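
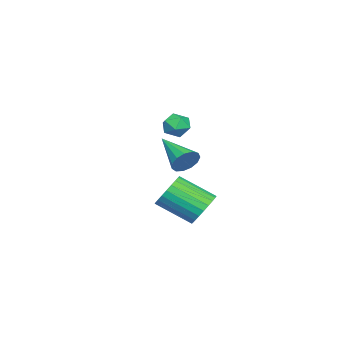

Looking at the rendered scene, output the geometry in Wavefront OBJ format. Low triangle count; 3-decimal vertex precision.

v 0.634 0.476 0.62
v 1.031 0.546 1.241
v -0.474 -1.036 1.5
v 0.707 0.805 1.279
v 0.36 0.96 1.108
v 0.1 0.961 0.782
v 0.009 0.808 0.404
v 0.117 0.549 0.096
v 0.389 0.267 -0.046
v 0.739 0.051 0.023
v 1.056 -0.03 0.283
v 1.238 0.049 0.649
v 1.229 0.264 1.006
v 0.843 1.397 -2.123
v 1.535 1.094 -2.699
v 1.69 -0.579 -1.633
v 0.997 -0.277 -1.057
v 1.73 1.276 -2.441
v 1.885 -0.397 -1.375
v 1.789 1.477 -2.135
v 1.944 -0.197 -1.069
v 1.704 1.665 -1.827
v 1.859 -0.008 -0.761
v 1.489 1.812 -1.564
v 1.644 0.139 -0.498
v 1.174 1.897 -1.387
v 1.329 0.223 -0.321
v 0.81 1.905 -1.321
v 0.965 0.231 -0.255
v 0.45 1.835 -1.377
v 0.605 0.162 -0.311
v 0.15 1.699 -1.547
v 0.305 0.026 -0.481
v -0.045 1.517 -1.805
v 0.11 -0.156 -0.739
v -0.104 1.317 -2.111
v 0.051 -0.357 -1.045
v -0.019 1.128 -2.419
v 0.136 -0.545 -1.353
v 0.196 0.981 -2.682
v 0.351 -0.692 -1.616
v 0.511 0.897 -2.859
v 0.666 -0.777 -1.793
v 0.875 0.889 -2.925
v 1.03 -0.785 -1.859
v 1.235 0.958 -2.869
v 1.39 -0.715 -1.803
v 3.085 1.402 3.39
v 3.642 1.686 3.714
v 3.378 0.374 3.786
v 3.935 0.658 4.11
v 3.284 0.802 4.338
v 3.103 1.437 4.093
v 3.917 0.623 3.407
v 3.736 1.258 3.162
v 4.156 1.204 3.724
v 3.765 1.315 4.3
v 3.255 0.745 3.2
v 2.864 0.856 3.776
f 2 1 4
f 2 4 3
f 4 1 5
f 4 5 3
f 5 1 6
f 5 6 3
f 6 1 7
f 6 7 3
f 7 1 8
f 7 8 3
f 8 1 9
f 8 9 3
f 9 1 10
f 9 10 3
f 10 1 11
f 10 11 3
f 11 1 12
f 11 12 3
f 12 1 13
f 12 13 3
f 13 1 2
f 13 2 3
f 15 14 18
f 15 18 16
f 16 18 19
f 16 19 17
f 18 14 20
f 18 20 19
f 19 20 21
f 19 21 17
f 20 14 22
f 20 22 21
f 21 22 23
f 21 23 17
f 22 14 24
f 22 24 23
f 23 24 25
f 23 25 17
f 24 14 26
f 24 26 25
f 25 26 27
f 25 27 17
f 26 14 28
f 26 28 27
f 27 28 29
f 27 29 17
f 28 14 30
f 28 30 29
f 29 30 31
f 29 31 17
f 30 14 32
f 30 32 31
f 31 32 33
f 31 33 17
f 32 14 34
f 32 34 33
f 33 34 35
f 33 35 17
f 34 14 36
f 34 36 35
f 35 36 37
f 35 37 17
f 36 14 38
f 36 38 37
f 37 38 39
f 37 39 17
f 38 14 40
f 38 40 39
f 39 40 41
f 39 41 17
f 40 14 42
f 40 42 41
f 41 42 43
f 41 43 17
f 42 14 44
f 42 44 43
f 43 44 45
f 43 45 17
f 44 14 46
f 44 46 45
f 45 46 47
f 45 47 17
f 46 14 15
f 46 15 47
f 47 15 16
f 47 16 17
f 48 59 53
f 48 53 49
f 48 49 55
f 48 55 58
f 48 58 59
f 49 53 57
f 53 59 52
f 59 58 50
f 58 55 54
f 55 49 56
f 51 57 52
f 51 52 50
f 51 50 54
f 51 54 56
f 51 56 57
f 52 57 53
f 50 52 59
f 54 50 58
f 56 54 55
f 57 56 49



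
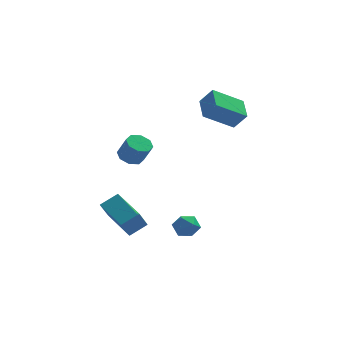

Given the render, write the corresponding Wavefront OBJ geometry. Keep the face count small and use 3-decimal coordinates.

v 1.439 -3.45 -3.545
v 2.039 -3.389 -3.297
v 1.381 -4.431 -3.163
v 1.981 -4.37 -2.915
v 1.488 -4.027 -2.663
v 1.524 -3.42 -2.899
v 1.896 -4.4 -3.561
v 1.932 -3.793 -3.797
v 2.322 -3.976 -3.308
v 2.069 -3.745 -2.752
v 1.351 -4.075 -3.708
v 1.098 -3.844 -3.152
v 2.926 1.328 0.81
v 2.896 2.547 1.201
v 4.359 1.656 -0.102
v 4.329 2.874 0.289
v 3.491 1.086 1.611
v 3.461 2.304 2.002
v 4.924 1.413 0.699
v 4.894 2.632 1.09
v -0.575 -3.102 0.674
v -0.013 -3.125 0.438
v 0.357 -3.46 1.35
v -0.205 -3.438 1.586
v -0.11 -2.71 0.629
v 0.26 -3.046 1.542
v -0.479 -2.525 0.847
v -0.109 -2.861 1.759
v -0.904 -2.678 0.963
v -0.535 -3.014 1.876
v -1.137 -3.08 0.91
v -0.767 -3.415 1.822
v -1.04 -3.494 0.718
v -0.67 -3.83 1.631
v -0.671 -3.679 0.501
v -0.301 -4.015 1.413
v -0.245 -3.526 0.384
v 0.124 -3.862 1.297
v -0.193 -2.733 -3.053
v -1.027 -1.288 -2.558
v -0.995 -3.032 -3.531
v -1.829 -1.587 -3.036
v 0.189 -2.173 -4.044
v -0.645 -0.728 -3.549
v -0.613 -2.472 -4.522
v -1.447 -1.027 -4.027
f 1 12 6
f 1 6 2
f 1 2 8
f 1 8 11
f 1 11 12
f 2 6 10
f 6 12 5
f 12 11 3
f 11 8 7
f 8 2 9
f 4 10 5
f 4 5 3
f 4 3 7
f 4 7 9
f 4 9 10
f 5 10 6
f 3 5 12
f 7 3 11
f 9 7 8
f 10 9 2
f 14 16 13
f 17 14 13
f 13 16 15
f 15 17 13
f 14 20 16
f 18 14 17
f 18 20 14
f 16 20 15
f 19 17 15
f 15 20 19
f 19 18 17
f 20 18 19
f 22 21 25
f 22 25 23
f 23 25 26
f 23 26 24
f 25 21 27
f 25 27 26
f 26 27 28
f 26 28 24
f 27 21 29
f 27 29 28
f 28 29 30
f 28 30 24
f 29 21 31
f 29 31 30
f 30 31 32
f 30 32 24
f 31 21 33
f 31 33 32
f 32 33 34
f 32 34 24
f 33 21 35
f 33 35 34
f 34 35 36
f 34 36 24
f 35 21 37
f 35 37 36
f 36 37 38
f 36 38 24
f 37 21 22
f 37 22 38
f 38 22 23
f 38 23 24
f 40 42 39
f 43 40 39
f 39 42 41
f 41 43 39
f 40 46 42
f 44 40 43
f 44 46 40
f 42 46 41
f 45 43 41
f 41 46 45
f 45 44 43
f 46 44 45



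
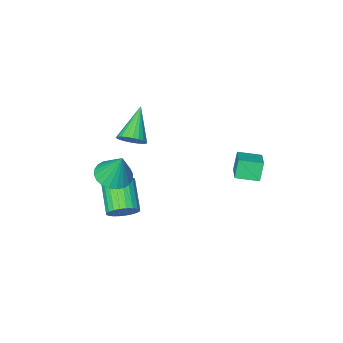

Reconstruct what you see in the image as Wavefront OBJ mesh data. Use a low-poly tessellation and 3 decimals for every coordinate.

v 3.616 -3.344 -0.316
v 4.535 -2.967 -0.436
v 3.544 -2.616 1.416
v 4.315 -2.674 -0.568
v 3.988 -2.482 -0.662
v 3.605 -2.422 -0.704
v 3.223 -2.502 -0.686
v 2.901 -2.71 -0.612
v 2.689 -3.015 -0.493
v 2.617 -3.37 -0.347
v 2.698 -3.72 -0.196
v 2.918 -4.014 -0.064
v 3.245 -4.205 0.03
v 3.628 -4.266 0.072
v 4.009 -4.186 0.054
v 4.331 -3.977 -0.02
v 4.544 -3.673 -0.139
v 4.615 -3.318 -0.285
v 3.159 -3.248 -3.439
v 3.8 -3.11 -2.868
v 3.143 -4.594 -1.77
v 2.501 -4.732 -2.341
v 3.556 -2.909 -2.743
v 2.899 -4.394 -1.645
v 3.252 -2.76 -2.724
v 2.594 -4.245 -1.626
v 2.933 -2.686 -2.814
v 2.276 -4.17 -1.716
v 2.649 -2.697 -2.999
v 1.991 -4.181 -1.901
v 2.442 -2.792 -3.251
v 1.785 -4.276 -2.153
v 2.345 -2.956 -3.532
v 1.687 -4.44 -2.434
v 2.371 -3.164 -3.798
v 1.713 -4.649 -2.7
v 2.517 -3.386 -4.01
v 1.86 -4.87 -2.912
v 2.761 -3.586 -4.135
v 2.104 -5.071 -3.037
v 3.066 -3.735 -4.154
v 2.408 -5.22 -3.056
v 3.384 -3.81 -4.064
v 2.727 -5.294 -2.966
v 3.669 -3.799 -3.879
v 3.011 -5.283 -2.781
v 3.875 -3.704 -3.627
v 3.218 -5.188 -2.529
v 3.973 -3.54 -3.346
v 3.315 -5.024 -2.248
v 3.947 -3.331 -3.08
v 3.289 -4.816 -1.982
v 3.182 -2.318 2.813
v 3.613 -2.071 3.402
v 1.958 -3.362 4.147
v 3.407 -1.853 3.384
v 3.168 -1.705 3.279
v 2.93 -1.651 3.104
v 2.731 -1.698 2.884
v 2.6 -1.84 2.653
v 2.558 -2.054 2.447
v 2.611 -2.309 2.296
v 2.751 -2.565 2.225
v 2.957 -2.783 2.242
v 3.197 -2.931 2.347
v 3.434 -2.985 2.522
v 3.634 -2.938 2.742
v 3.764 -2.796 2.973
v 3.806 -2.582 3.179
v 3.753 -2.327 3.33
v -2.509 0.361 -0.46
v -2.878 0.156 0.599
v -1.776 1.494 0.016
v -2.146 1.288 1.075
v -1.514 -0.368 -0.255
v -1.884 -0.574 0.804
v -0.782 0.764 0.221
v -1.151 0.559 1.28
f 2 1 4
f 2 4 3
f 4 1 5
f 4 5 3
f 5 1 6
f 5 6 3
f 6 1 7
f 6 7 3
f 7 1 8
f 7 8 3
f 8 1 9
f 8 9 3
f 9 1 10
f 9 10 3
f 10 1 11
f 10 11 3
f 11 1 12
f 11 12 3
f 12 1 13
f 12 13 3
f 13 1 14
f 13 14 3
f 14 1 15
f 14 15 3
f 15 1 16
f 15 16 3
f 16 1 17
f 16 17 3
f 17 1 18
f 17 18 3
f 18 1 2
f 18 2 3
f 20 19 23
f 20 23 21
f 21 23 24
f 21 24 22
f 23 19 25
f 23 25 24
f 24 25 26
f 24 26 22
f 25 19 27
f 25 27 26
f 26 27 28
f 26 28 22
f 27 19 29
f 27 29 28
f 28 29 30
f 28 30 22
f 29 19 31
f 29 31 30
f 30 31 32
f 30 32 22
f 31 19 33
f 31 33 32
f 32 33 34
f 32 34 22
f 33 19 35
f 33 35 34
f 34 35 36
f 34 36 22
f 35 19 37
f 35 37 36
f 36 37 38
f 36 38 22
f 37 19 39
f 37 39 38
f 38 39 40
f 38 40 22
f 39 19 41
f 39 41 40
f 40 41 42
f 40 42 22
f 41 19 43
f 41 43 42
f 42 43 44
f 42 44 22
f 43 19 45
f 43 45 44
f 44 45 46
f 44 46 22
f 45 19 47
f 45 47 46
f 46 47 48
f 46 48 22
f 47 19 49
f 47 49 48
f 48 49 50
f 48 50 22
f 49 19 51
f 49 51 50
f 50 51 52
f 50 52 22
f 51 19 20
f 51 20 52
f 52 20 21
f 52 21 22
f 54 53 56
f 54 56 55
f 56 53 57
f 56 57 55
f 57 53 58
f 57 58 55
f 58 53 59
f 58 59 55
f 59 53 60
f 59 60 55
f 60 53 61
f 60 61 55
f 61 53 62
f 61 62 55
f 62 53 63
f 62 63 55
f 63 53 64
f 63 64 55
f 64 53 65
f 64 65 55
f 65 53 66
f 65 66 55
f 66 53 67
f 66 67 55
f 67 53 68
f 67 68 55
f 68 53 69
f 68 69 55
f 69 53 70
f 69 70 55
f 70 53 54
f 70 54 55
f 72 74 71
f 75 72 71
f 71 74 73
f 73 75 71
f 72 78 74
f 76 72 75
f 76 78 72
f 74 78 73
f 77 75 73
f 73 78 77
f 77 76 75
f 78 76 77



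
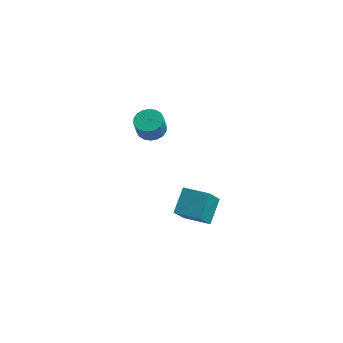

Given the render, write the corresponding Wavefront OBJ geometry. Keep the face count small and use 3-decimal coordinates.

v -3.616 1.192 3.242
v -2.809 1.577 3.411
v -2.858 1.154 4.607
v -3.664 0.768 4.438
v -3.071 1.872 3.504
v -3.12 1.448 4.701
v -3.441 2.031 3.546
v -3.49 1.608 4.742
v -3.845 2.025 3.527
v -3.894 1.602 4.723
v -4.204 1.853 3.452
v -4.253 1.43 4.648
v -4.447 1.55 3.335
v -4.495 1.127 4.531
v -4.525 1.177 3.2
v -4.573 0.754 4.396
v -4.422 0.806 3.073
v -4.471 0.383 4.269
v -4.16 0.512 2.979
v -4.209 0.088 4.176
v -3.79 0.352 2.938
v -3.839 -0.071 4.134
v -3.386 0.358 2.957
v -3.435 -0.065 4.153
v -3.027 0.53 3.032
v -3.076 0.107 4.228
v -2.785 0.833 3.149
v -2.833 0.41 4.345
v -2.707 1.206 3.284
v -2.755 0.783 4.48
v -1.738 1.627 -5.272
v -2.058 0.564 -3.83
v -1.621 3.133 -4.136
v -1.941 2.07 -2.694
v 0.021 1.35 -5.086
v -0.299 0.287 -3.644
v 0.138 2.856 -3.95
v -0.182 1.793 -2.508
f 2 1 5
f 2 5 3
f 3 5 6
f 3 6 4
f 5 1 7
f 5 7 6
f 6 7 8
f 6 8 4
f 7 1 9
f 7 9 8
f 8 9 10
f 8 10 4
f 9 1 11
f 9 11 10
f 10 11 12
f 10 12 4
f 11 1 13
f 11 13 12
f 12 13 14
f 12 14 4
f 13 1 15
f 13 15 14
f 14 15 16
f 14 16 4
f 15 1 17
f 15 17 16
f 16 17 18
f 16 18 4
f 17 1 19
f 17 19 18
f 18 19 20
f 18 20 4
f 19 1 21
f 19 21 20
f 20 21 22
f 20 22 4
f 21 1 23
f 21 23 22
f 22 23 24
f 22 24 4
f 23 1 25
f 23 25 24
f 24 25 26
f 24 26 4
f 25 1 27
f 25 27 26
f 26 27 28
f 26 28 4
f 27 1 29
f 27 29 28
f 28 29 30
f 28 30 4
f 29 1 2
f 29 2 30
f 30 2 3
f 30 3 4
f 32 34 31
f 35 32 31
f 31 34 33
f 33 35 31
f 32 38 34
f 36 32 35
f 36 38 32
f 34 38 33
f 37 35 33
f 33 38 37
f 37 36 35
f 38 36 37



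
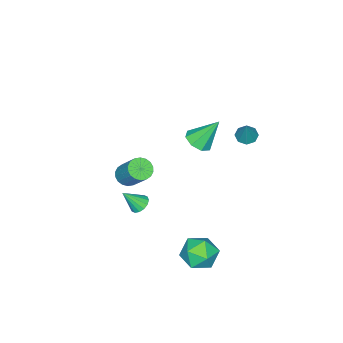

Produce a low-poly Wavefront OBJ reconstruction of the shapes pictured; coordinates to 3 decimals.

v 0.104 -3.954 -3.004
v 0.756 -4.307 -2.893
v 1.169 -3.059 -1.346
v 0.516 -2.706 -1.456
v 0.838 -4.066 -3.109
v 1.25 -2.818 -1.562
v 0.774 -3.803 -3.304
v 1.187 -2.555 -1.757
v 0.577 -3.57 -3.44
v 0.99 -2.322 -1.893
v 0.287 -3.412 -3.489
v 0.7 -2.165 -1.942
v -0.04 -3.363 -3.442
v 0.373 -2.115 -1.895
v -0.338 -3.43 -3.308
v 0.075 -2.182 -1.761
v -0.549 -3.601 -3.114
v -0.136 -2.353 -1.567
v -0.63 -3.842 -2.898
v -0.218 -2.594 -1.351
v -0.567 -4.105 -2.703
v -0.154 -2.857 -1.156
v -0.37 -4.338 -2.567
v 0.043 -3.09 -1.02
v -0.08 -4.495 -2.518
v 0.333 -3.248 -0.971
v 0.247 -4.545 -2.565
v 0.66 -3.297 -1.018
v 0.545 -4.478 -2.699
v 0.958 -3.23 -1.152
v -1.273 2.987 3.302
v -0.7 2.849 3.08
v -0.647 3.373 4.678
v -0.82 3.31 3.006
v -1.206 3.582 3.105
v -1.631 3.506 3.32
v -1.846 3.126 3.524
v -1.726 2.665 3.598
v -1.34 2.393 3.499
v -0.915 2.469 3.285
v 3.709 4.134 -2.817
v 4.207 3.472 -3.593
v 2.213 3.068 -2.867
v 2.711 2.406 -3.643
v 3.098 2.418 -2.575
v 4.022 3.077 -2.545
v 2.398 3.463 -3.915
v 3.322 4.122 -3.885
v 3.396 3.057 -4.272
v 3.829 2.412 -3.444
v 2.591 4.128 -3.016
v 3.024 3.483 -2.188
v 1.412 -2.095 -3.566
v 1.92 -1.714 -3.65
v 2.088 -2.745 -2.434
v 1.724 -1.55 -3.439
v 1.445 -1.532 -3.262
v 1.157 -1.665 -3.167
v 0.937 -1.913 -3.178
v 0.845 -2.209 -3.293
v 0.905 -2.475 -3.482
v 1.101 -2.639 -3.693
v 1.38 -2.657 -3.87
v 1.668 -2.524 -3.966
v 1.888 -2.277 -3.954
v 1.98 -1.98 -3.839
v -2.116 -0.739 0.197
v -1.516 -0.105 0.088
v -2.764 0.159 1.863
v -2.1 0.038 -0.216
v -2.693 -0.275 -0.278
v -2.949 -0.859 -0.062
v -2.717 -1.373 0.306
v -2.133 -1.516 0.61
v -1.539 -1.204 0.672
v -1.284 -0.619 0.456
f 2 1 5
f 2 5 3
f 3 5 6
f 3 6 4
f 5 1 7
f 5 7 6
f 6 7 8
f 6 8 4
f 7 1 9
f 7 9 8
f 8 9 10
f 8 10 4
f 9 1 11
f 9 11 10
f 10 11 12
f 10 12 4
f 11 1 13
f 11 13 12
f 12 13 14
f 12 14 4
f 13 1 15
f 13 15 14
f 14 15 16
f 14 16 4
f 15 1 17
f 15 17 16
f 16 17 18
f 16 18 4
f 17 1 19
f 17 19 18
f 18 19 20
f 18 20 4
f 19 1 21
f 19 21 20
f 20 21 22
f 20 22 4
f 21 1 23
f 21 23 22
f 22 23 24
f 22 24 4
f 23 1 25
f 23 25 24
f 24 25 26
f 24 26 4
f 25 1 27
f 25 27 26
f 26 27 28
f 26 28 4
f 27 1 29
f 27 29 28
f 28 29 30
f 28 30 4
f 29 1 2
f 29 2 30
f 30 2 3
f 30 3 4
f 32 31 34
f 32 34 33
f 34 31 35
f 34 35 33
f 35 31 36
f 35 36 33
f 36 31 37
f 36 37 33
f 37 31 38
f 37 38 33
f 38 31 39
f 38 39 33
f 39 31 40
f 39 40 33
f 40 31 32
f 40 32 33
f 41 52 46
f 41 46 42
f 41 42 48
f 41 48 51
f 41 51 52
f 42 46 50
f 46 52 45
f 52 51 43
f 51 48 47
f 48 42 49
f 44 50 45
f 44 45 43
f 44 43 47
f 44 47 49
f 44 49 50
f 45 50 46
f 43 45 52
f 47 43 51
f 49 47 48
f 50 49 42
f 54 53 56
f 54 56 55
f 56 53 57
f 56 57 55
f 57 53 58
f 57 58 55
f 58 53 59
f 58 59 55
f 59 53 60
f 59 60 55
f 60 53 61
f 60 61 55
f 61 53 62
f 61 62 55
f 62 53 63
f 62 63 55
f 63 53 64
f 63 64 55
f 64 53 65
f 64 65 55
f 65 53 66
f 65 66 55
f 66 53 54
f 66 54 55
f 68 67 70
f 68 70 69
f 70 67 71
f 70 71 69
f 71 67 72
f 71 72 69
f 72 67 73
f 72 73 69
f 73 67 74
f 73 74 69
f 74 67 75
f 74 75 69
f 75 67 76
f 75 76 69
f 76 67 68
f 76 68 69



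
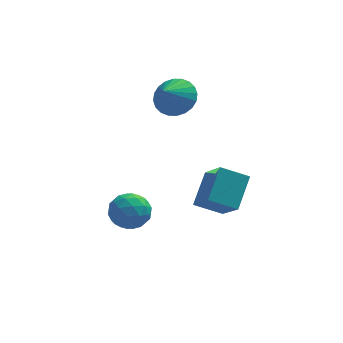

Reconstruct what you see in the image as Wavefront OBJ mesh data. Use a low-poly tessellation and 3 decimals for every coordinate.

v 1.653 -2.53 -1.761
v 2.196 -3.918 -0.398
v 2.258 -1.198 -0.645
v 2.801 -2.586 0.718
v 2.939 -2.614 -2.358
v 3.482 -4.002 -0.995
v 3.544 -1.282 -1.242
v 4.087 -2.67 0.121
v -0.936 0.351 -4.046
v -0.361 -0.478 -4.341
v -1.759 -0.622 -2.919
v -1.184 -1.451 -3.214
v -0.734 -0.657 -2.691
v -0.225 -0.056 -3.388
v -1.895 -1.044 -3.872
v -1.386 -0.443 -4.569
v -0.953 -1.34 -4.233
v -0.235 -1.101 -3.503
v -1.885 0.001 -3.757
v -1.167 0.24 -3.027
v -0.576 0.021 -4.293
v -1.544 -1.121 -2.967
v -1.279 -0.655 -2.66
v -0.941 -1.142 -2.833
v -0.496 0.27 -3.732
v -0.158 -0.218 -3.905
v -0.377 -0.323 -2.936
v -1.962 -0.882 -3.355
v -1.624 -1.37 -3.528
v -1.179 0.042 -4.427
v -0.841 -0.445 -4.6
v -1.743 -0.777 -4.324
v -0.586 -0.972 -4.403
v -1.07 -1.544 -3.74
v -1.488 -1.305 -4.127
v -1.189 -0.951 -4.537
v -0.164 -0.832 -3.973
v -0.648 -1.403 -3.311
v -0.384 -0.937 -3.003
v -0.084 -0.584 -3.413
v -0.513 -1.339 -3.91
v -1.472 0.303 -3.949
v -1.956 -0.268 -3.287
v -2.036 -0.516 -3.847
v -1.736 -0.163 -4.257
v -1.05 0.444 -3.52
v -1.534 -0.128 -2.857
v -0.931 -0.149 -2.723
v -0.632 0.205 -3.133
v -1.607 0.239 -3.35
v 1.134 2.529 1.835
v 1.805 2.94 2.575
v 0.546 1.671 2.845
v 1.476 3.203 2.607
v 1.096 3.362 2.521
v 0.721 3.395 2.331
v 0.41 3.296 2.065
v 0.208 3.081 1.765
v 0.148 2.781 1.475
v 0.237 2.443 1.239
v 0.464 2.118 1.095
v 0.792 1.856 1.063
v 1.172 1.696 1.149
v 1.547 1.663 1.339
v 1.859 1.762 1.605
v 2.06 1.978 1.906
v 2.121 2.277 2.196
v 2.031 2.615 2.431
f 2 4 1
f 5 2 1
f 1 4 3
f 3 5 1
f 2 8 4
f 6 2 5
f 6 8 2
f 4 8 3
f 7 5 3
f 3 8 7
f 7 6 5
f 8 6 7
f 9 46 25
f 46 20 49
f 25 49 14
f 46 49 25
f 9 25 21
f 25 14 26
f 21 26 10
f 25 26 21
f 9 21 30
f 21 10 31
f 30 31 16
f 21 31 30
f 9 30 42
f 30 16 45
f 42 45 19
f 30 45 42
f 9 42 46
f 42 19 50
f 46 50 20
f 42 50 46
f 10 26 37
f 26 14 40
f 37 40 18
f 26 40 37
f 14 49 27
f 49 20 48
f 27 48 13
f 49 48 27
f 20 50 47
f 50 19 43
f 47 43 11
f 50 43 47
f 19 45 44
f 45 16 32
f 44 32 15
f 45 32 44
f 16 31 36
f 31 10 33
f 36 33 17
f 31 33 36
f 12 38 24
f 38 18 39
f 24 39 13
f 38 39 24
f 12 24 22
f 24 13 23
f 22 23 11
f 24 23 22
f 12 22 29
f 22 11 28
f 29 28 15
f 22 28 29
f 12 29 34
f 29 15 35
f 34 35 17
f 29 35 34
f 12 34 38
f 34 17 41
f 38 41 18
f 34 41 38
f 13 39 27
f 39 18 40
f 27 40 14
f 39 40 27
f 11 23 47
f 23 13 48
f 47 48 20
f 23 48 47
f 15 28 44
f 28 11 43
f 44 43 19
f 28 43 44
f 17 35 36
f 35 15 32
f 36 32 16
f 35 32 36
f 18 41 37
f 41 17 33
f 37 33 10
f 41 33 37
f 52 51 54
f 52 54 53
f 54 51 55
f 54 55 53
f 55 51 56
f 55 56 53
f 56 51 57
f 56 57 53
f 57 51 58
f 57 58 53
f 58 51 59
f 58 59 53
f 59 51 60
f 59 60 53
f 60 51 61
f 60 61 53
f 61 51 62
f 61 62 53
f 62 51 63
f 62 63 53
f 63 51 64
f 63 64 53
f 64 51 65
f 64 65 53
f 65 51 66
f 65 66 53
f 66 51 67
f 66 67 53
f 67 51 68
f 67 68 53
f 68 51 52
f 68 52 53



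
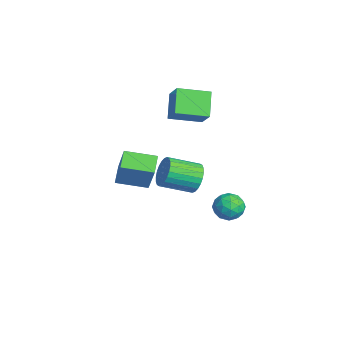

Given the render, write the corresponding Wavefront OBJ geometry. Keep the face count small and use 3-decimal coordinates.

v 2.932 0.751 -0.033
v 3.446 0.625 -0.66
v 1.954 0.175 -0.72
v 2.468 0.049 -1.347
v 2.565 -0.367 -0.647
v 3.17 -0.011 -0.222
v 2.23 0.811 -1.158
v 2.835 1.167 -0.733
v 3.012 0.662 -1.355
v 3.219 -0.066 -1.039
v 2.181 0.866 -0.341
v 2.388 0.138 -0.025
v 3.275 0.739 -0.287
v 2.125 0.061 -1.093
v 2.182 -0.183 -0.682
v 2.484 -0.257 -1.051
v 3.113 0.365 -0.029
v 3.415 0.291 -0.398
v 2.897 -0.292 -0.39
v 1.985 0.509 -0.982
v 2.287 0.435 -1.351
v 2.916 1.057 -0.329
v 3.218 0.983 -0.698
v 2.503 1.092 -0.99
v 3.322 0.687 -1.063
v 2.747 0.348 -1.467
v 2.607 0.796 -1.356
v 2.963 1.005 -1.106
v 3.444 0.259 -0.878
v 2.868 -0.08 -1.281
v 2.926 -0.325 -0.87
v 3.281 -0.115 -0.62
v 3.189 0.28 -1.286
v 2.532 0.88 -0.099
v 1.956 0.541 -0.502
v 2.119 0.915 -0.76
v 2.474 1.125 -0.51
v 2.653 0.452 0.087
v 2.078 0.113 -0.317
v 2.437 -0.205 -0.274
v 2.793 0.004 -0.024
v 2.211 0.52 -0.094
v -4.005 -0.77 3.15
v -3.037 -0.644 4.111
v -3.829 0.905 2.754
v -2.861 1.031 3.716
v -2.919 -1.131 2.104
v -1.951 -1.005 3.066
v -2.743 0.544 1.709
v -1.775 0.67 2.67
v -3.853 -3.404 -1.599
v -2.729 -3.351 0.257
v -3.389 -1.833 -1.924
v -2.266 -1.78 -0.068
v -2.954 -3.78 -2.132
v -1.831 -3.727 -0.276
v -2.491 -2.209 -2.457
v -1.367 -2.156 -0.601
v -3.478 0.461 -2.858
v -2.994 0.135 -3.556
v -3.138 -1.527 -2.881
v -3.622 -1.201 -2.182
v -2.737 0.208 -3.322
v -2.882 -1.454 -2.646
v -2.593 0.319 -3.018
v -2.737 -1.343 -2.342
v -2.584 0.452 -2.688
v -2.728 -1.21 -2.013
v -2.711 0.587 -2.385
v -2.855 -1.075 -1.709
v -2.954 0.702 -2.154
v -3.098 -0.96 -1.478
v -3.277 0.78 -2.03
v -3.422 -0.882 -1.354
v -3.631 0.81 -2.032
v -3.775 -0.852 -1.356
v -3.962 0.787 -2.159
v -4.106 -0.875 -1.484
v -4.218 0.714 -2.394
v -4.363 -0.948 -1.718
v -4.363 0.603 -2.698
v -4.507 -1.059 -2.022
v -4.372 0.47 -3.027
v -4.516 -1.192 -2.352
v -4.245 0.335 -3.331
v -4.389 -1.327 -2.655
v -4.002 0.22 -3.562
v -4.146 -1.442 -2.886
v -3.678 0.142 -3.686
v -3.823 -1.52 -3.01
v -3.325 0.112 -3.684
v -3.469 -1.55 -3.008
f 1 38 17
f 38 12 41
f 17 41 6
f 38 41 17
f 1 17 13
f 17 6 18
f 13 18 2
f 17 18 13
f 1 13 22
f 13 2 23
f 22 23 8
f 13 23 22
f 1 22 34
f 22 8 37
f 34 37 11
f 22 37 34
f 1 34 38
f 34 11 42
f 38 42 12
f 34 42 38
f 2 18 29
f 18 6 32
f 29 32 10
f 18 32 29
f 6 41 19
f 41 12 40
f 19 40 5
f 41 40 19
f 12 42 39
f 42 11 35
f 39 35 3
f 42 35 39
f 11 37 36
f 37 8 24
f 36 24 7
f 37 24 36
f 8 23 28
f 23 2 25
f 28 25 9
f 23 25 28
f 4 30 16
f 30 10 31
f 16 31 5
f 30 31 16
f 4 16 14
f 16 5 15
f 14 15 3
f 16 15 14
f 4 14 21
f 14 3 20
f 21 20 7
f 14 20 21
f 4 21 26
f 21 7 27
f 26 27 9
f 21 27 26
f 4 26 30
f 26 9 33
f 30 33 10
f 26 33 30
f 5 31 19
f 31 10 32
f 19 32 6
f 31 32 19
f 3 15 39
f 15 5 40
f 39 40 12
f 15 40 39
f 7 20 36
f 20 3 35
f 36 35 11
f 20 35 36
f 9 27 28
f 27 7 24
f 28 24 8
f 27 24 28
f 10 33 29
f 33 9 25
f 29 25 2
f 33 25 29
f 44 46 43
f 47 44 43
f 43 46 45
f 45 47 43
f 44 50 46
f 48 44 47
f 48 50 44
f 46 50 45
f 49 47 45
f 45 50 49
f 49 48 47
f 50 48 49
f 52 54 51
f 55 52 51
f 51 54 53
f 53 55 51
f 52 58 54
f 56 52 55
f 56 58 52
f 54 58 53
f 57 55 53
f 53 58 57
f 57 56 55
f 58 56 57
f 60 59 63
f 60 63 61
f 61 63 64
f 61 64 62
f 63 59 65
f 63 65 64
f 64 65 66
f 64 66 62
f 65 59 67
f 65 67 66
f 66 67 68
f 66 68 62
f 67 59 69
f 67 69 68
f 68 69 70
f 68 70 62
f 69 59 71
f 69 71 70
f 70 71 72
f 70 72 62
f 71 59 73
f 71 73 72
f 72 73 74
f 72 74 62
f 73 59 75
f 73 75 74
f 74 75 76
f 74 76 62
f 75 59 77
f 75 77 76
f 76 77 78
f 76 78 62
f 77 59 79
f 77 79 78
f 78 79 80
f 78 80 62
f 79 59 81
f 79 81 80
f 80 81 82
f 80 82 62
f 81 59 83
f 81 83 82
f 82 83 84
f 82 84 62
f 83 59 85
f 83 85 84
f 84 85 86
f 84 86 62
f 85 59 87
f 85 87 86
f 86 87 88
f 86 88 62
f 87 59 89
f 87 89 88
f 88 89 90
f 88 90 62
f 89 59 91
f 89 91 90
f 90 91 92
f 90 92 62
f 91 59 60
f 91 60 92
f 92 60 61
f 92 61 62



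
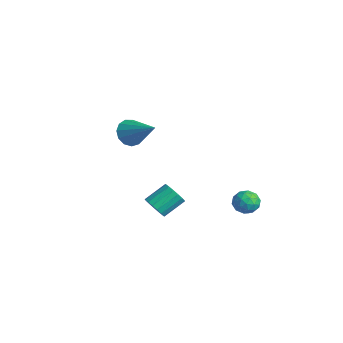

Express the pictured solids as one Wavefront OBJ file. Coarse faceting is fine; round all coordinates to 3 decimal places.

v -3.608 -0.706 1.754
v -3.23 -0.403 1.02
v -1.872 -0.134 2.886
v -3.482 -0.023 1.215
v -3.774 0.14 1.58
v -4.014 0.034 2.002
v -4.124 -0.307 2.344
v -4.071 -0.774 2.499
v -3.871 -1.221 2.418
v -3.587 -1.504 2.126
v -3.31 -1.534 1.716
v -3.128 -1.301 1.318
v -3.098 -0.879 1.059
v 2.491 -2.345 0.068
v 2.9 -2.649 0.563
v 2.858 -1.499 1.306
v 2.449 -1.195 0.812
v 3.123 -2.504 0.351
v 3.08 -1.354 1.094
v 3.201 -2.323 0.074
v 3.158 -1.173 0.818
v 3.116 -2.146 -0.203
v 3.074 -0.996 0.54
v 2.889 -2.015 -0.419
v 2.846 -0.865 0.324
v 2.57 -1.96 -0.523
v 2.527 -0.81 0.22
v 2.233 -1.993 -0.491
v 2.191 -0.843 0.252
v 1.955 -2.106 -0.332
v 1.913 -0.956 0.412
v 1.8 -2.274 -0.08
v 1.758 -1.124 0.663
v 1.804 -2.459 0.205
v 1.761 -1.309 0.948
v 1.965 -2.617 0.459
v 1.922 -1.467 1.203
v 2.246 -2.713 0.624
v 2.204 -1.563 1.367
v 2.584 -2.725 0.661
v 2.541 -1.575 1.404
v 3.024 2.441 -0.481
v 3.506 2.839 -0.054
v 3.714 1.441 -0.326
v 4.196 1.839 0.101
v 3.501 1.685 0.358
v 3.074 2.303 0.262
v 4.146 1.977 -0.642
v 3.719 2.595 -0.738
v 4.199 2.552 -0.154
v 3.8 2.372 0.464
v 3.42 1.908 -0.844
v 3.021 1.728 -0.226
v 3.204 2.728 -0.281
v 4.016 1.552 -0.099
v 3.607 1.462 0.052
v 3.89 1.696 0.303
v 2.951 2.413 -0.095
v 3.234 2.647 0.156
v 3.231 1.969 0.398
v 3.986 1.633 -0.536
v 4.269 1.867 -0.285
v 3.33 2.584 -0.683
v 3.613 2.818 -0.432
v 3.989 2.311 -0.778
v 3.895 2.793 -0.089
v 4.301 2.206 0.002
v 4.271 2.286 -0.434
v 4.02 2.65 -0.49
v 3.661 2.688 0.275
v 4.066 2.1 0.365
v 3.658 2.009 0.516
v 3.407 2.373 0.46
v 4.068 2.519 0.216
v 3.154 2.18 -0.745
v 3.559 1.592 -0.655
v 3.813 1.907 -0.84
v 3.562 2.271 -0.896
v 2.919 2.074 -0.382
v 3.325 1.487 -0.291
v 3.2 1.63 0.11
v 2.949 1.994 0.054
v 3.152 1.761 -0.596
f 2 1 4
f 2 4 3
f 4 1 5
f 4 5 3
f 5 1 6
f 5 6 3
f 6 1 7
f 6 7 3
f 7 1 8
f 7 8 3
f 8 1 9
f 8 9 3
f 9 1 10
f 9 10 3
f 10 1 11
f 10 11 3
f 11 1 12
f 11 12 3
f 12 1 13
f 12 13 3
f 13 1 2
f 13 2 3
f 15 14 18
f 15 18 16
f 16 18 19
f 16 19 17
f 18 14 20
f 18 20 19
f 19 20 21
f 19 21 17
f 20 14 22
f 20 22 21
f 21 22 23
f 21 23 17
f 22 14 24
f 22 24 23
f 23 24 25
f 23 25 17
f 24 14 26
f 24 26 25
f 25 26 27
f 25 27 17
f 26 14 28
f 26 28 27
f 27 28 29
f 27 29 17
f 28 14 30
f 28 30 29
f 29 30 31
f 29 31 17
f 30 14 32
f 30 32 31
f 31 32 33
f 31 33 17
f 32 14 34
f 32 34 33
f 33 34 35
f 33 35 17
f 34 14 36
f 34 36 35
f 35 36 37
f 35 37 17
f 36 14 38
f 36 38 37
f 37 38 39
f 37 39 17
f 38 14 40
f 38 40 39
f 39 40 41
f 39 41 17
f 40 14 15
f 40 15 41
f 41 15 16
f 41 16 17
f 42 79 58
f 79 53 82
f 58 82 47
f 79 82 58
f 42 58 54
f 58 47 59
f 54 59 43
f 58 59 54
f 42 54 63
f 54 43 64
f 63 64 49
f 54 64 63
f 42 63 75
f 63 49 78
f 75 78 52
f 63 78 75
f 42 75 79
f 75 52 83
f 79 83 53
f 75 83 79
f 43 59 70
f 59 47 73
f 70 73 51
f 59 73 70
f 47 82 60
f 82 53 81
f 60 81 46
f 82 81 60
f 53 83 80
f 83 52 76
f 80 76 44
f 83 76 80
f 52 78 77
f 78 49 65
f 77 65 48
f 78 65 77
f 49 64 69
f 64 43 66
f 69 66 50
f 64 66 69
f 45 71 57
f 71 51 72
f 57 72 46
f 71 72 57
f 45 57 55
f 57 46 56
f 55 56 44
f 57 56 55
f 45 55 62
f 55 44 61
f 62 61 48
f 55 61 62
f 45 62 67
f 62 48 68
f 67 68 50
f 62 68 67
f 45 67 71
f 67 50 74
f 71 74 51
f 67 74 71
f 46 72 60
f 72 51 73
f 60 73 47
f 72 73 60
f 44 56 80
f 56 46 81
f 80 81 53
f 56 81 80
f 48 61 77
f 61 44 76
f 77 76 52
f 61 76 77
f 50 68 69
f 68 48 65
f 69 65 49
f 68 65 69
f 51 74 70
f 74 50 66
f 70 66 43
f 74 66 70



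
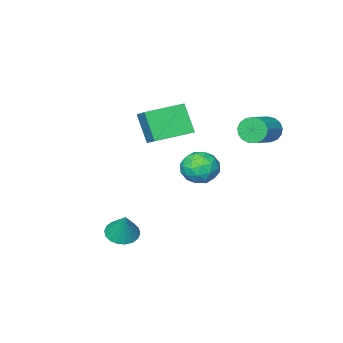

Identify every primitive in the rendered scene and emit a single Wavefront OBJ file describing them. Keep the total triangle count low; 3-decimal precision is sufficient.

v -4.631 2.425 3.293
v -4.234 2.158 2.665
v -2.732 2.808 3.338
v -3.129 3.075 3.967
v -4.34 2.507 2.564
v -2.837 3.157 3.237
v -4.512 2.837 2.63
v -3.009 3.487 3.303
v -4.712 3.072 2.848
v -3.209 3.722 3.521
v -4.893 3.16 3.168
v -3.39 3.81 3.841
v -5.014 3.079 3.517
v -3.512 3.729 4.19
v -5.048 2.848 3.814
v -3.545 3.498 4.488
v -4.986 2.521 3.993
v -3.483 3.17 4.666
v -4.843 2.171 4.011
v -3.34 2.821 4.684
v -4.651 1.88 3.865
v -3.149 2.53 4.538
v -4.455 1.713 3.587
v -2.953 2.363 4.261
v -4.299 1.71 3.243
v -2.797 2.36 3.916
v -4.22 1.87 2.91
v -2.717 2.52 3.583
v -3.644 -3.609 2.851
v -3.179 -2.319 3.656
v -3.555 -2.638 1.244
v -3.091 -1.348 2.049
v -1.609 -4.192 2.611
v -1.145 -2.902 3.416
v -1.521 -3.221 1.004
v -1.056 -1.931 1.809
v -0.736 3.654 2.169
v -0.117 3.794 2.954
v 0.017 2.246 1.826
v 0.636 2.386 2.611
v -0.34 2.187 2.769
v -0.806 3.057 2.981
v 0.706 2.983 1.799
v 0.24 3.853 2.011
v 0.775 3.38 2.725
v 0.128 2.888 3.324
v -0.228 3.152 1.456
v -0.875 2.66 2.055
v -0.493 3.848 2.592
v 0.393 2.192 2.188
v -0.181 2.075 2.281
v 0.183 2.158 2.742
v -0.898 3.414 2.607
v -0.534 3.497 3.068
v -0.665 2.552 2.96
v 0.434 2.543 1.712
v 0.798 2.626 2.173
v -0.283 3.882 2.038
v 0.081 3.965 2.499
v 0.565 3.488 1.82
v 0.395 3.686 2.918
v 0.838 2.859 2.717
v 0.879 3.209 2.24
v 0.605 3.721 2.364
v 0.015 3.397 3.27
v 0.458 2.57 3.069
v -0.116 2.453 3.162
v -0.39 2.964 3.286
v 0.539 3.154 3.136
v -0.558 3.47 1.711
v -0.115 2.643 1.51
v 0.29 3.076 1.494
v 0.016 3.587 1.618
v -0.938 3.181 2.063
v -0.495 2.354 1.862
v -0.705 2.319 2.416
v -0.979 2.831 2.54
v -0.639 2.886 1.644
v 2.194 -0.176 -2.74
v 2.828 0.306 -3.09
v 2.486 0.516 -1.26
v 2.516 0.531 -3.133
v 2.139 0.615 -3.099
v 1.774 0.543 -2.993
v 1.492 0.329 -2.837
v 1.349 0.014 -2.662
v 1.373 -0.338 -2.503
v 1.56 -0.658 -2.39
v 1.873 -0.882 -2.347
v 2.249 -0.966 -2.382
v 2.614 -0.894 -2.488
v 2.896 -0.68 -2.644
v 3.04 -0.365 -2.818
v 3.015 -0.013 -2.978
f 2 1 5
f 2 5 3
f 3 5 6
f 3 6 4
f 5 1 7
f 5 7 6
f 6 7 8
f 6 8 4
f 7 1 9
f 7 9 8
f 8 9 10
f 8 10 4
f 9 1 11
f 9 11 10
f 10 11 12
f 10 12 4
f 11 1 13
f 11 13 12
f 12 13 14
f 12 14 4
f 13 1 15
f 13 15 14
f 14 15 16
f 14 16 4
f 15 1 17
f 15 17 16
f 16 17 18
f 16 18 4
f 17 1 19
f 17 19 18
f 18 19 20
f 18 20 4
f 19 1 21
f 19 21 20
f 20 21 22
f 20 22 4
f 21 1 23
f 21 23 22
f 22 23 24
f 22 24 4
f 23 1 25
f 23 25 24
f 24 25 26
f 24 26 4
f 25 1 27
f 25 27 26
f 26 27 28
f 26 28 4
f 27 1 2
f 27 2 28
f 28 2 3
f 28 3 4
f 30 32 29
f 33 30 29
f 29 32 31
f 31 33 29
f 30 36 32
f 34 30 33
f 34 36 30
f 32 36 31
f 35 33 31
f 31 36 35
f 35 34 33
f 36 34 35
f 37 74 53
f 74 48 77
f 53 77 42
f 74 77 53
f 37 53 49
f 53 42 54
f 49 54 38
f 53 54 49
f 37 49 58
f 49 38 59
f 58 59 44
f 49 59 58
f 37 58 70
f 58 44 73
f 70 73 47
f 58 73 70
f 37 70 74
f 70 47 78
f 74 78 48
f 70 78 74
f 38 54 65
f 54 42 68
f 65 68 46
f 54 68 65
f 42 77 55
f 77 48 76
f 55 76 41
f 77 76 55
f 48 78 75
f 78 47 71
f 75 71 39
f 78 71 75
f 47 73 72
f 73 44 60
f 72 60 43
f 73 60 72
f 44 59 64
f 59 38 61
f 64 61 45
f 59 61 64
f 40 66 52
f 66 46 67
f 52 67 41
f 66 67 52
f 40 52 50
f 52 41 51
f 50 51 39
f 52 51 50
f 40 50 57
f 50 39 56
f 57 56 43
f 50 56 57
f 40 57 62
f 57 43 63
f 62 63 45
f 57 63 62
f 40 62 66
f 62 45 69
f 66 69 46
f 62 69 66
f 41 67 55
f 67 46 68
f 55 68 42
f 67 68 55
f 39 51 75
f 51 41 76
f 75 76 48
f 51 76 75
f 43 56 72
f 56 39 71
f 72 71 47
f 56 71 72
f 45 63 64
f 63 43 60
f 64 60 44
f 63 60 64
f 46 69 65
f 69 45 61
f 65 61 38
f 69 61 65
f 80 79 82
f 80 82 81
f 82 79 83
f 82 83 81
f 83 79 84
f 83 84 81
f 84 79 85
f 84 85 81
f 85 79 86
f 85 86 81
f 86 79 87
f 86 87 81
f 87 79 88
f 87 88 81
f 88 79 89
f 88 89 81
f 89 79 90
f 89 90 81
f 90 79 91
f 90 91 81
f 91 79 92
f 91 92 81
f 92 79 93
f 92 93 81
f 93 79 94
f 93 94 81
f 94 79 80
f 94 80 81



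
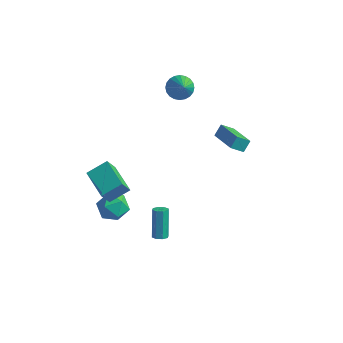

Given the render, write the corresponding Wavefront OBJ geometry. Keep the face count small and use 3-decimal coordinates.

v -3.197 4.55 2.77
v -2.451 4.509 2.268
v -2.223 3.37 4.31
v -2.392 4.801 2.454
v -2.456 5.055 2.689
v -2.633 5.231 2.936
v -2.895 5.304 3.157
v -3.203 5.262 3.32
v -3.511 5.112 3.399
v -3.77 4.876 3.382
v -3.942 4.59 3.272
v -4.001 4.298 3.086
v -3.937 4.045 2.851
v -3.761 3.868 2.605
v -3.498 3.795 2.383
v -3.19 3.837 2.22
v -2.883 3.988 2.141
v -2.623 4.224 2.158
v 0.435 2.444 1.622
v 0.555 3.023 2.261
v 1.04 2.992 1.011
v 1.161 3.571 1.649
v 2.139 1.329 2.311
v 2.26 1.908 2.949
v 2.745 1.877 1.699
v 2.865 2.456 2.338
v -0.479 -2.554 -4.721
v 0.024 -2.51 -4.597
v -0.478 -1.602 -2.876
v -0.981 -1.646 -2.999
v -0.11 -2.196 -4.802
v -0.612 -1.289 -3.08
v -0.461 -2.092 -4.959
v -0.963 -1.184 -3.237
v -0.822 -2.258 -4.977
v -1.324 -1.351 -3.255
v -0.982 -2.598 -4.844
v -1.484 -1.69 -3.123
v -0.848 -2.911 -4.64
v -1.35 -2.004 -2.918
v -0.497 -3.016 -4.483
v -0.999 -2.108 -2.761
v -0.136 -2.849 -4.465
v -0.638 -1.942 -2.743
v -3.159 -2.309 -2.076
v -2.388 -2.89 -2.587
v -4.312 -3.63 -2.313
v -3.541 -4.211 -2.824
v -3.46 -4.022 -1.75
v -2.748 -3.205 -1.604
v -3.952 -3.315 -3.296
v -3.24 -2.498 -3.15
v -2.878 -3.512 -3.342
v -2.574 -3.949 -2.386
v -4.126 -2.571 -2.514
v -3.822 -3.008 -1.558
v -2.984 -4.184 -0.818
v -3.118 -4.855 0.393
v -4.672 -3.129 -0.42
v -4.806 -3.799 0.79
v -2.174 -3.141 -0.15
v -2.308 -3.811 1.06
v -3.862 -2.085 0.247
v -3.996 -2.756 1.458
f 2 1 4
f 2 4 3
f 4 1 5
f 4 5 3
f 5 1 6
f 5 6 3
f 6 1 7
f 6 7 3
f 7 1 8
f 7 8 3
f 8 1 9
f 8 9 3
f 9 1 10
f 9 10 3
f 10 1 11
f 10 11 3
f 11 1 12
f 11 12 3
f 12 1 13
f 12 13 3
f 13 1 14
f 13 14 3
f 14 1 15
f 14 15 3
f 15 1 16
f 15 16 3
f 16 1 17
f 16 17 3
f 17 1 18
f 17 18 3
f 18 1 2
f 18 2 3
f 20 22 19
f 23 20 19
f 19 22 21
f 21 23 19
f 20 26 22
f 24 20 23
f 24 26 20
f 22 26 21
f 25 23 21
f 21 26 25
f 25 24 23
f 26 24 25
f 28 27 31
f 28 31 29
f 29 31 32
f 29 32 30
f 31 27 33
f 31 33 32
f 32 33 34
f 32 34 30
f 33 27 35
f 33 35 34
f 34 35 36
f 34 36 30
f 35 27 37
f 35 37 36
f 36 37 38
f 36 38 30
f 37 27 39
f 37 39 38
f 38 39 40
f 38 40 30
f 39 27 41
f 39 41 40
f 40 41 42
f 40 42 30
f 41 27 43
f 41 43 42
f 42 43 44
f 42 44 30
f 43 27 28
f 43 28 44
f 44 28 29
f 44 29 30
f 45 56 50
f 45 50 46
f 45 46 52
f 45 52 55
f 45 55 56
f 46 50 54
f 50 56 49
f 56 55 47
f 55 52 51
f 52 46 53
f 48 54 49
f 48 49 47
f 48 47 51
f 48 51 53
f 48 53 54
f 49 54 50
f 47 49 56
f 51 47 55
f 53 51 52
f 54 53 46
f 58 60 57
f 61 58 57
f 57 60 59
f 59 61 57
f 58 64 60
f 62 58 61
f 62 64 58
f 60 64 59
f 63 61 59
f 59 64 63
f 63 62 61
f 64 62 63



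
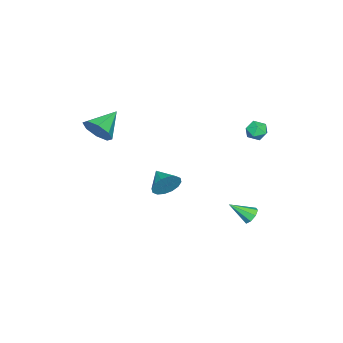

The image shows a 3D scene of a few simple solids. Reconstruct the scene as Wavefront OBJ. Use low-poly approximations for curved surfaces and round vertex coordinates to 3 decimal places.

v 1.558 3.129 -4.25
v 2.009 3.029 -4.584
v 1.942 2.051 -3.41
v 2.098 3.311 -4.263
v 1.871 3.486 -3.935
v 1.461 3.452 -3.791
v 1.107 3.229 -3.916
v 1.018 2.947 -4.237
v 1.246 2.772 -4.566
v 1.656 2.806 -4.709
v 4.57 -4.044 2.257
v 5.042 -3.769 2.997
v 3.17 -3.596 2.983
v 4.961 -3.255 2.523
v 4.65 -3.203 1.893
v 4.293 -3.643 1.476
v 4.098 -4.319 1.516
v 4.179 -4.833 1.99
v 4.49 -4.885 2.62
v 4.847 -4.444 3.037
v 0.882 -1.833 -3.638
v 1.352 -1.958 -2.916
v 0.058 -2.767 -3.262
v 1.048 -1.645 -2.805
v 0.7 -1.383 -2.916
v 0.4 -1.241 -3.22
v 0.229 -1.258 -3.637
v 0.233 -1.429 -4.053
v 0.411 -1.708 -4.359
v 0.715 -2.021 -4.471
v 1.064 -2.284 -4.359
v 1.363 -2.426 -4.055
v 1.534 -2.409 -3.638
v 1.53 -2.238 -3.222
v 0.466 3.514 1.504
v 1.029 3.311 1.222
v 0.611 2.809 2.298
v 1.174 2.606 2.016
v 1.137 3.211 2.283
v 1.047 3.647 1.793
v 0.593 2.473 1.727
v 0.503 2.909 1.237
v 1.108 2.668 1.359
v 1.444 3.124 1.703
v 0.196 2.996 1.817
v 0.532 3.452 2.161
f 2 1 4
f 2 4 3
f 4 1 5
f 4 5 3
f 5 1 6
f 5 6 3
f 6 1 7
f 6 7 3
f 7 1 8
f 7 8 3
f 8 1 9
f 8 9 3
f 9 1 10
f 9 10 3
f 10 1 2
f 10 2 3
f 12 11 14
f 12 14 13
f 14 11 15
f 14 15 13
f 15 11 16
f 15 16 13
f 16 11 17
f 16 17 13
f 17 11 18
f 17 18 13
f 18 11 19
f 18 19 13
f 19 11 20
f 19 20 13
f 20 11 12
f 20 12 13
f 22 21 24
f 22 24 23
f 24 21 25
f 24 25 23
f 25 21 26
f 25 26 23
f 26 21 27
f 26 27 23
f 27 21 28
f 27 28 23
f 28 21 29
f 28 29 23
f 29 21 30
f 29 30 23
f 30 21 31
f 30 31 23
f 31 21 32
f 31 32 23
f 32 21 33
f 32 33 23
f 33 21 34
f 33 34 23
f 34 21 22
f 34 22 23
f 35 46 40
f 35 40 36
f 35 36 42
f 35 42 45
f 35 45 46
f 36 40 44
f 40 46 39
f 46 45 37
f 45 42 41
f 42 36 43
f 38 44 39
f 38 39 37
f 38 37 41
f 38 41 43
f 38 43 44
f 39 44 40
f 37 39 46
f 41 37 45
f 43 41 42
f 44 43 36



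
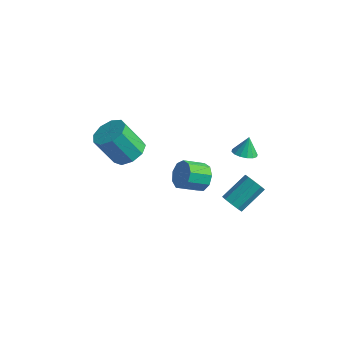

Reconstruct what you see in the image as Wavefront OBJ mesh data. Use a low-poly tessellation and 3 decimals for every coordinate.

v 3.106 1.102 1.872
v 3.559 0.624 2.076
v 3.094 1.518 2.868
v 3.758 0.898 1.964
v 3.783 1.227 1.827
v 3.626 1.523 1.702
v 3.329 1.706 1.623
v 2.973 1.727 1.61
v 2.652 1.58 1.667
v 2.453 1.306 1.779
v 2.429 0.977 1.916
v 2.586 0.682 2.041
v 2.882 0.499 2.121
v 3.238 0.478 2.133
v 1.963 1.815 -3.749
v 2.391 2.034 -4.258
v 2.885 3.483 -3.22
v 2.457 3.265 -2.711
v 1.956 2.225 -4.317
v 2.45 3.674 -3.279
v 1.524 2.224 -4.11
v 2.018 3.673 -3.072
v 1.297 2.032 -3.734
v 1.792 3.481 -2.696
v 1.382 1.739 -3.366
v 1.877 3.188 -2.327
v 1.739 1.481 -3.176
v 2.233 2.931 -2.138
v 2.2 1.38 -3.255
v 2.695 2.829 -2.217
v 2.55 1.483 -3.565
v 3.045 2.932 -2.527
v 2.626 1.741 -3.961
v 3.12 3.19 -2.923
v 3.205 -2.878 3.075
v 3.67 -3.456 2.702
v 3.02 -4.36 3.292
v 2.555 -3.782 3.665
v 3.907 -3.304 3.195
v 3.257 -4.208 3.785
v 3.815 -2.953 3.632
v 3.166 -3.857 4.222
v 3.438 -2.567 3.808
v 2.789 -3.471 4.398
v 2.952 -2.327 3.641
v 2.302 -3.231 4.231
v 2.584 -2.344 3.209
v 1.934 -3.248 3.8
v 2.506 -2.611 2.715
v 1.857 -3.515 3.305
v 2.756 -3.003 2.388
v 2.106 -3.907 2.978
v 3.215 -3.337 2.383
v 2.565 -4.241 2.973
v -2.485 -1.258 0.732
v -1.76 -1.945 0.877
v -2.629 -2.51 2.553
v -3.355 -1.822 2.408
v -1.58 -1.346 1.172
v -2.45 -1.911 2.847
v -1.825 -0.706 1.261
v -2.694 -1.271 2.936
v -2.378 -0.324 1.103
v -3.247 -0.889 2.778
v -2.982 -0.379 0.771
v -3.851 -0.944 2.446
v -3.353 -0.845 0.421
v -4.222 -1.41 2.097
v -3.318 -1.504 0.217
v -4.188 -2.069 1.892
v -2.894 -2.048 0.254
v -3.763 -2.613 1.929
v -2.278 -2.222 0.515
v -3.147 -2.787 2.19
f 2 1 4
f 2 4 3
f 4 1 5
f 4 5 3
f 5 1 6
f 5 6 3
f 6 1 7
f 6 7 3
f 7 1 8
f 7 8 3
f 8 1 9
f 8 9 3
f 9 1 10
f 9 10 3
f 10 1 11
f 10 11 3
f 11 1 12
f 11 12 3
f 12 1 13
f 12 13 3
f 13 1 14
f 13 14 3
f 14 1 2
f 14 2 3
f 16 15 19
f 16 19 17
f 17 19 20
f 17 20 18
f 19 15 21
f 19 21 20
f 20 21 22
f 20 22 18
f 21 15 23
f 21 23 22
f 22 23 24
f 22 24 18
f 23 15 25
f 23 25 24
f 24 25 26
f 24 26 18
f 25 15 27
f 25 27 26
f 26 27 28
f 26 28 18
f 27 15 29
f 27 29 28
f 28 29 30
f 28 30 18
f 29 15 31
f 29 31 30
f 30 31 32
f 30 32 18
f 31 15 33
f 31 33 32
f 32 33 34
f 32 34 18
f 33 15 16
f 33 16 34
f 34 16 17
f 34 17 18
f 36 35 39
f 36 39 37
f 37 39 40
f 37 40 38
f 39 35 41
f 39 41 40
f 40 41 42
f 40 42 38
f 41 35 43
f 41 43 42
f 42 43 44
f 42 44 38
f 43 35 45
f 43 45 44
f 44 45 46
f 44 46 38
f 45 35 47
f 45 47 46
f 46 47 48
f 46 48 38
f 47 35 49
f 47 49 48
f 48 49 50
f 48 50 38
f 49 35 51
f 49 51 50
f 50 51 52
f 50 52 38
f 51 35 53
f 51 53 52
f 52 53 54
f 52 54 38
f 53 35 36
f 53 36 54
f 54 36 37
f 54 37 38
f 56 55 59
f 56 59 57
f 57 59 60
f 57 60 58
f 59 55 61
f 59 61 60
f 60 61 62
f 60 62 58
f 61 55 63
f 61 63 62
f 62 63 64
f 62 64 58
f 63 55 65
f 63 65 64
f 64 65 66
f 64 66 58
f 65 55 67
f 65 67 66
f 66 67 68
f 66 68 58
f 67 55 69
f 67 69 68
f 68 69 70
f 68 70 58
f 69 55 71
f 69 71 70
f 70 71 72
f 70 72 58
f 71 55 73
f 71 73 72
f 72 73 74
f 72 74 58
f 73 55 56
f 73 56 74
f 74 56 57
f 74 57 58



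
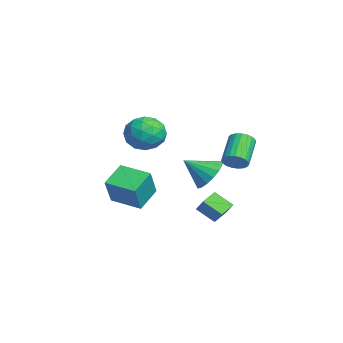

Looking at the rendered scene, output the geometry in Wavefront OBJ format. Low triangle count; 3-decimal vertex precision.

v -2.949 -3.255 -2.189
v -2.059 -3.702 -0.548
v -1.795 -1.857 -2.435
v -0.904 -2.304 -0.794
v -1.936 -4.236 -3.006
v -1.045 -4.683 -1.365
v -0.781 -2.838 -3.252
v 0.109 -3.285 -1.611
v -3.96 -1.416 1.105
v -3.104 -1.648 0.267
v -3.196 -2.812 2.273
v -2.34 -3.044 1.435
v -2.324 -1.989 2.047
v -2.796 -1.127 1.326
v -3.504 -3.333 1.214
v -3.976 -2.471 0.493
v -2.823 -2.833 0.335
v -2.093 -2.002 0.85
v -4.207 -2.458 1.69
v -3.477 -1.627 2.205
v -3.599 -1.41 0.584
v -2.701 -3.05 1.956
v -2.691 -2.43 2.316
v -2.188 -2.567 1.824
v -3.418 -1.103 1.206
v -2.915 -1.24 0.713
v -2.456 -1.44 1.76
v -3.385 -3.22 1.827
v -2.882 -3.357 1.334
v -4.112 -1.893 0.716
v -3.609 -2.03 0.224
v -3.844 -3.02 0.78
v -2.931 -2.243 0.131
v -2.481 -3.063 0.817
v -3.166 -3.233 0.688
v -3.443 -2.726 0.263
v -2.502 -1.754 0.434
v -2.053 -2.575 1.12
v -2.043 -1.955 1.48
v -2.321 -1.448 1.056
v -2.336 -2.451 0.473
v -4.247 -1.885 1.42
v -3.798 -2.706 2.106
v -3.979 -3.012 1.484
v -4.257 -2.505 1.06
v -3.819 -1.397 1.723
v -3.369 -2.217 2.409
v -2.857 -1.734 2.277
v -3.134 -1.227 1.852
v -3.964 -2.009 2.067
v 3.868 1.137 1.559
v 4.228 1.728 1.66
v 2.913 2.354 2.683
v 2.552 1.763 2.581
v 4.074 1.792 1.422
v 2.758 2.418 2.445
v 3.883 1.742 1.208
v 2.568 2.369 2.231
v 3.69 1.588 1.054
v 2.375 2.214 2.077
v 3.528 1.356 0.987
v 2.212 1.982 2.01
v 3.424 1.086 1.019
v 2.109 1.712 2.042
v 3.397 0.825 1.145
v 2.082 1.451 2.168
v 3.452 0.617 1.342
v 2.136 1.244 2.365
v 3.578 0.5 1.576
v 2.263 1.126 2.599
v 3.754 0.493 1.807
v 2.439 1.119 2.83
v 3.95 0.597 1.996
v 2.635 1.223 3.019
v 4.132 0.794 2.109
v 2.817 1.42 3.131
v 4.268 1.051 2.126
v 2.953 1.677 3.149
v 4.335 1.323 2.046
v 3.02 1.949 3.069
v 4.321 1.562 1.881
v 3.006 2.188 2.904
v 2.599 0.387 -3.023
v 2.04 -0.464 -2.298
v 1.972 1.098 -2.673
v 1.413 0.247 -1.948
v 3.307 0.613 -2.212
v 2.748 -0.238 -1.487
v 2.68 1.324 -1.862
v 2.121 0.473 -1.137
v 2.284 0.178 0.161
v 3.29 -0.131 -0.031
v 2.076 -1.118 1.159
v 3.332 0.177 0.377
v 3.134 0.484 0.735
v 2.741 0.722 0.961
v 2.243 0.835 1.004
v 1.755 0.798 0.854
v 1.388 0.618 0.545
v 1.226 0.338 0.148
v 1.307 0.022 -0.246
v 1.612 -0.259 -0.547
v 2.07 -0.44 -0.686
v 2.578 -0.479 -0.631
v 3.018 -0.367 -0.395
f 2 4 1
f 5 2 1
f 1 4 3
f 3 5 1
f 2 8 4
f 6 2 5
f 6 8 2
f 4 8 3
f 7 5 3
f 3 8 7
f 7 6 5
f 8 6 7
f 9 46 25
f 46 20 49
f 25 49 14
f 46 49 25
f 9 25 21
f 25 14 26
f 21 26 10
f 25 26 21
f 9 21 30
f 21 10 31
f 30 31 16
f 21 31 30
f 9 30 42
f 30 16 45
f 42 45 19
f 30 45 42
f 9 42 46
f 42 19 50
f 46 50 20
f 42 50 46
f 10 26 37
f 26 14 40
f 37 40 18
f 26 40 37
f 14 49 27
f 49 20 48
f 27 48 13
f 49 48 27
f 20 50 47
f 50 19 43
f 47 43 11
f 50 43 47
f 19 45 44
f 45 16 32
f 44 32 15
f 45 32 44
f 16 31 36
f 31 10 33
f 36 33 17
f 31 33 36
f 12 38 24
f 38 18 39
f 24 39 13
f 38 39 24
f 12 24 22
f 24 13 23
f 22 23 11
f 24 23 22
f 12 22 29
f 22 11 28
f 29 28 15
f 22 28 29
f 12 29 34
f 29 15 35
f 34 35 17
f 29 35 34
f 12 34 38
f 34 17 41
f 38 41 18
f 34 41 38
f 13 39 27
f 39 18 40
f 27 40 14
f 39 40 27
f 11 23 47
f 23 13 48
f 47 48 20
f 23 48 47
f 15 28 44
f 28 11 43
f 44 43 19
f 28 43 44
f 17 35 36
f 35 15 32
f 36 32 16
f 35 32 36
f 18 41 37
f 41 17 33
f 37 33 10
f 41 33 37
f 52 51 55
f 52 55 53
f 53 55 56
f 53 56 54
f 55 51 57
f 55 57 56
f 56 57 58
f 56 58 54
f 57 51 59
f 57 59 58
f 58 59 60
f 58 60 54
f 59 51 61
f 59 61 60
f 60 61 62
f 60 62 54
f 61 51 63
f 61 63 62
f 62 63 64
f 62 64 54
f 63 51 65
f 63 65 64
f 64 65 66
f 64 66 54
f 65 51 67
f 65 67 66
f 66 67 68
f 66 68 54
f 67 51 69
f 67 69 68
f 68 69 70
f 68 70 54
f 69 51 71
f 69 71 70
f 70 71 72
f 70 72 54
f 71 51 73
f 71 73 72
f 72 73 74
f 72 74 54
f 73 51 75
f 73 75 74
f 74 75 76
f 74 76 54
f 75 51 77
f 75 77 76
f 76 77 78
f 76 78 54
f 77 51 79
f 77 79 78
f 78 79 80
f 78 80 54
f 79 51 81
f 79 81 80
f 80 81 82
f 80 82 54
f 81 51 52
f 81 52 82
f 82 52 53
f 82 53 54
f 84 86 83
f 87 84 83
f 83 86 85
f 85 87 83
f 84 90 86
f 88 84 87
f 88 90 84
f 86 90 85
f 89 87 85
f 85 90 89
f 89 88 87
f 90 88 89
f 92 91 94
f 92 94 93
f 94 91 95
f 94 95 93
f 95 91 96
f 95 96 93
f 96 91 97
f 96 97 93
f 97 91 98
f 97 98 93
f 98 91 99
f 98 99 93
f 99 91 100
f 99 100 93
f 100 91 101
f 100 101 93
f 101 91 102
f 101 102 93
f 102 91 103
f 102 103 93
f 103 91 104
f 103 104 93
f 104 91 105
f 104 105 93
f 105 91 92
f 105 92 93



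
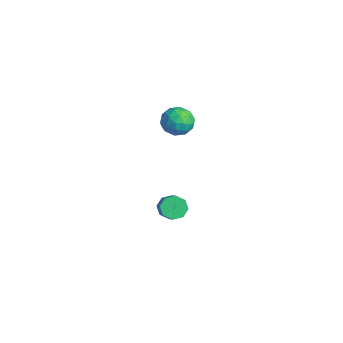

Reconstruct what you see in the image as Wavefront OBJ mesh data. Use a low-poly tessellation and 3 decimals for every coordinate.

v 2.773 -2.533 -2.193
v 3.097 -2.746 -2.637
v 4.032 -3.001 -1.831
v 3.707 -2.787 -1.387
v 3.162 -2.304 -2.572
v 4.097 -2.559 -1.767
v 2.999 -1.996 -2.286
v 3.934 -2.251 -1.48
v 2.703 -2.002 -1.944
v 3.638 -2.257 -1.139
v 2.448 -2.319 -1.749
v 3.383 -2.574 -0.943
v 2.383 -2.761 -1.813
v 3.318 -3.016 -1.008
v 2.546 -3.069 -2.1
v 3.481 -3.324 -1.294
v 2.842 -3.063 -2.441
v 3.777 -3.318 -1.636
v 3.01 -1.662 3.6
v 3.306 -1.932 2.97
v 2.854 -2.788 4.01
v 3.15 -3.058 3.38
v 3.581 -2.692 3.868
v 3.677 -1.997 3.615
v 2.483 -2.723 3.365
v 2.579 -2.028 3.112
v 2.98 -2.588 2.825
v 3.659 -2.569 3.136
v 2.501 -2.151 3.844
v 3.18 -2.132 4.155
v 3.172 -1.698 3.249
v 2.988 -3.022 3.731
v 3.242 -2.807 4.018
v 3.416 -2.966 3.648
v 3.39 -1.736 3.628
v 3.564 -1.895 3.258
v 3.725 -2.342 3.785
v 2.596 -2.825 3.722
v 2.77 -2.984 3.352
v 2.744 -1.754 3.332
v 2.918 -1.913 2.962
v 2.435 -2.378 3.195
v 3.154 -2.243 2.794
v 3.063 -2.904 3.035
v 2.67 -2.708 3.026
v 2.727 -2.299 2.877
v 3.553 -2.232 2.976
v 3.461 -2.893 3.217
v 3.715 -2.678 3.504
v 3.771 -2.269 3.355
v 3.362 -2.617 2.891
v 2.699 -1.827 3.763
v 2.607 -2.488 4.004
v 2.389 -2.451 3.625
v 2.445 -2.042 3.476
v 3.097 -1.816 3.945
v 3.006 -2.477 4.186
v 3.433 -2.421 4.103
v 3.49 -2.012 3.954
v 2.798 -2.103 4.089
f 2 1 5
f 2 5 3
f 3 5 6
f 3 6 4
f 5 1 7
f 5 7 6
f 6 7 8
f 6 8 4
f 7 1 9
f 7 9 8
f 8 9 10
f 8 10 4
f 9 1 11
f 9 11 10
f 10 11 12
f 10 12 4
f 11 1 13
f 11 13 12
f 12 13 14
f 12 14 4
f 13 1 15
f 13 15 14
f 14 15 16
f 14 16 4
f 15 1 17
f 15 17 16
f 16 17 18
f 16 18 4
f 17 1 2
f 17 2 18
f 18 2 3
f 18 3 4
f 19 56 35
f 56 30 59
f 35 59 24
f 56 59 35
f 19 35 31
f 35 24 36
f 31 36 20
f 35 36 31
f 19 31 40
f 31 20 41
f 40 41 26
f 31 41 40
f 19 40 52
f 40 26 55
f 52 55 29
f 40 55 52
f 19 52 56
f 52 29 60
f 56 60 30
f 52 60 56
f 20 36 47
f 36 24 50
f 47 50 28
f 36 50 47
f 24 59 37
f 59 30 58
f 37 58 23
f 59 58 37
f 30 60 57
f 60 29 53
f 57 53 21
f 60 53 57
f 29 55 54
f 55 26 42
f 54 42 25
f 55 42 54
f 26 41 46
f 41 20 43
f 46 43 27
f 41 43 46
f 22 48 34
f 48 28 49
f 34 49 23
f 48 49 34
f 22 34 32
f 34 23 33
f 32 33 21
f 34 33 32
f 22 32 39
f 32 21 38
f 39 38 25
f 32 38 39
f 22 39 44
f 39 25 45
f 44 45 27
f 39 45 44
f 22 44 48
f 44 27 51
f 48 51 28
f 44 51 48
f 23 49 37
f 49 28 50
f 37 50 24
f 49 50 37
f 21 33 57
f 33 23 58
f 57 58 30
f 33 58 57
f 25 38 54
f 38 21 53
f 54 53 29
f 38 53 54
f 27 45 46
f 45 25 42
f 46 42 26
f 45 42 46
f 28 51 47
f 51 27 43
f 47 43 20
f 51 43 47



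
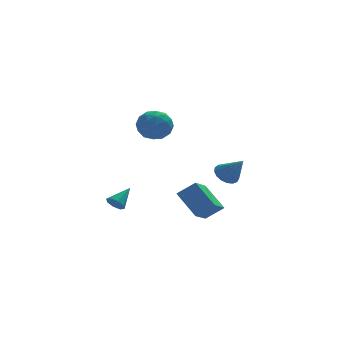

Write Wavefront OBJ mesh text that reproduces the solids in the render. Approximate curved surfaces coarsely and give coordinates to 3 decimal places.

v -2.282 2.227 3.556
v -1.651 2.456 4.281
v -1.069 1.664 2.679
v -0.438 1.893 3.404
v -1.09 1.161 3.529
v -1.84 1.509 4.071
v -0.88 2.611 2.889
v -1.63 2.959 3.431
v -0.784 2.693 3.869
v -0.914 1.797 4.265
v -1.806 2.323 2.695
v -1.936 1.427 3.091
v -2.073 2.391 3.996
v -0.647 1.729 2.964
v -1.031 1.299 3.038
v -0.66 1.433 3.464
v -2.184 1.834 3.872
v -1.813 1.969 4.299
v -1.484 1.208 3.857
v -0.907 2.151 2.661
v -0.536 2.286 3.088
v -2.06 2.687 3.496
v -1.689 2.821 3.922
v -1.236 2.912 3.103
v -1.193 2.665 4.18
v -0.48 2.334 3.664
v -0.74 2.756 3.361
v -1.18 2.961 3.68
v -1.269 2.138 4.412
v -0.556 1.807 3.897
v -0.94 1.377 3.97
v -1.38 1.582 4.289
v -0.76 2.278 4.17
v -2.164 2.313 3.063
v -1.451 1.982 2.548
v -1.34 2.538 2.671
v -1.78 2.743 2.99
v -2.24 1.786 3.296
v -1.527 1.455 2.78
v -1.54 1.159 3.28
v -1.98 1.364 3.599
v -1.96 1.842 2.79
v 2.717 3.502 -0.855
v 3.186 3.169 -1.337
v 3.363 2.658 0.355
v 3.366 3.46 -1.23
v 3.397 3.761 -1.037
v 3.273 4.003 -0.802
v 3.021 4.13 -0.579
v 2.7 4.113 -0.42
v 2.383 3.956 -0.36
v 2.142 3.695 -0.414
v 2.033 3.389 -0.568
v 2.081 3.11 -0.789
v 2.275 2.92 -1.024
v 2.57 2.864 -1.221
v 2.898 2.954 -1.334
v -4.411 -3.261 0.589
v -4.024 -3.468 0.311
v -3.569 -2.599 1.271
v -4.161 -3.129 0.152
v -4.445 -2.868 0.25
v -4.71 -2.837 0.546
v -4.799 -3.054 0.868
v -4.661 -3.392 1.026
v -4.377 -3.654 0.928
v -4.113 -3.685 0.632
v -0.175 0.17 -0.782
v -0.986 -1.112 0.029
v 0.732 0.035 -0.089
v -0.078 -1.247 0.722
v 0.498 -0.953 -1.882
v -0.312 -2.235 -1.071
v 1.406 -1.088 -1.189
v 0.595 -2.37 -0.378
f 1 38 17
f 38 12 41
f 17 41 6
f 38 41 17
f 1 17 13
f 17 6 18
f 13 18 2
f 17 18 13
f 1 13 22
f 13 2 23
f 22 23 8
f 13 23 22
f 1 22 34
f 22 8 37
f 34 37 11
f 22 37 34
f 1 34 38
f 34 11 42
f 38 42 12
f 34 42 38
f 2 18 29
f 18 6 32
f 29 32 10
f 18 32 29
f 6 41 19
f 41 12 40
f 19 40 5
f 41 40 19
f 12 42 39
f 42 11 35
f 39 35 3
f 42 35 39
f 11 37 36
f 37 8 24
f 36 24 7
f 37 24 36
f 8 23 28
f 23 2 25
f 28 25 9
f 23 25 28
f 4 30 16
f 30 10 31
f 16 31 5
f 30 31 16
f 4 16 14
f 16 5 15
f 14 15 3
f 16 15 14
f 4 14 21
f 14 3 20
f 21 20 7
f 14 20 21
f 4 21 26
f 21 7 27
f 26 27 9
f 21 27 26
f 4 26 30
f 26 9 33
f 30 33 10
f 26 33 30
f 5 31 19
f 31 10 32
f 19 32 6
f 31 32 19
f 3 15 39
f 15 5 40
f 39 40 12
f 15 40 39
f 7 20 36
f 20 3 35
f 36 35 11
f 20 35 36
f 9 27 28
f 27 7 24
f 28 24 8
f 27 24 28
f 10 33 29
f 33 9 25
f 29 25 2
f 33 25 29
f 44 43 46
f 44 46 45
f 46 43 47
f 46 47 45
f 47 43 48
f 47 48 45
f 48 43 49
f 48 49 45
f 49 43 50
f 49 50 45
f 50 43 51
f 50 51 45
f 51 43 52
f 51 52 45
f 52 43 53
f 52 53 45
f 53 43 54
f 53 54 45
f 54 43 55
f 54 55 45
f 55 43 56
f 55 56 45
f 56 43 57
f 56 57 45
f 57 43 44
f 57 44 45
f 59 58 61
f 59 61 60
f 61 58 62
f 61 62 60
f 62 58 63
f 62 63 60
f 63 58 64
f 63 64 60
f 64 58 65
f 64 65 60
f 65 58 66
f 65 66 60
f 66 58 67
f 66 67 60
f 67 58 59
f 67 59 60
f 69 71 68
f 72 69 68
f 68 71 70
f 70 72 68
f 69 75 71
f 73 69 72
f 73 75 69
f 71 75 70
f 74 72 70
f 70 75 74
f 74 73 72
f 75 73 74



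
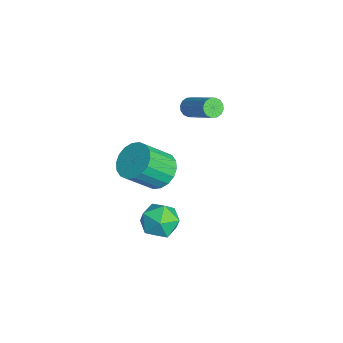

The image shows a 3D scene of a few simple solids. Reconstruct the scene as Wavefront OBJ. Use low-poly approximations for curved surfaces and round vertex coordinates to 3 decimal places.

v 0.903 0.084 -1.014
v 1.722 0.691 -1.055
v 1.598 -0.771 0.215
v 2.417 -0.164 0.174
v 1.526 0.203 0.509
v 1.097 0.731 -0.25
v 2.223 -0.811 -0.59
v 1.794 -0.283 -1.349
v 2.538 0.138 -0.793
v 2.107 0.764 -0.113
v 1.213 -0.844 -0.727
v 0.782 -0.218 -0.047
v -4.045 1.006 -2.758
v -3.514 1.73 -2.195
v -3.205 0.419 -0.799
v -3.735 -0.306 -1.362
v -3.958 1.785 -2.045
v -3.649 0.474 -0.649
v -4.419 1.686 -2.036
v -4.11 0.375 -0.64
v -4.806 1.451 -2.171
v -4.497 0.14 -0.775
v -5.042 1.129 -2.421
v -4.733 -0.182 -1.025
v -5.081 0.782 -2.739
v -4.771 -0.529 -1.342
v -4.914 0.479 -3.06
v -4.605 -0.832 -1.664
v -4.575 0.281 -3.321
v -4.266 -1.03 -1.925
v -4.131 0.226 -3.471
v -3.822 -1.085 -2.075
v -3.67 0.325 -3.48
v -3.361 -0.986 -2.084
v -3.283 0.56 -3.345
v -2.974 -0.751 -1.949
v -3.047 0.882 -3.095
v -2.738 -0.429 -1.699
v -3.009 1.229 -2.778
v -2.699 -0.082 -1.381
v -3.175 1.532 -2.456
v -2.866 0.221 -1.06
v -3.485 2.355 2.49
v -3.18 2.458 2.057
v -1.709 3.228 3.277
v -2.015 3.125 3.71
v -3.332 2.689 2.095
v -1.862 3.46 3.315
v -3.526 2.831 2.238
v -2.055 3.601 3.458
v -3.708 2.845 2.449
v -2.238 3.615 3.67
v -3.831 2.728 2.671
v -2.361 3.498 3.892
v -3.861 2.51 2.845
v -2.391 3.281 4.065
v -3.791 2.252 2.923
v -2.32 3.022 4.143
v -3.638 2.02 2.885
v -2.168 2.791 4.105
v -3.445 1.879 2.742
v -1.974 2.649 3.962
v -3.262 1.865 2.53
v -1.792 2.635 3.751
v -3.139 1.982 2.308
v -1.669 2.752 3.529
v -3.109 2.199 2.135
v -1.639 2.97 3.355
f 1 12 6
f 1 6 2
f 1 2 8
f 1 8 11
f 1 11 12
f 2 6 10
f 6 12 5
f 12 11 3
f 11 8 7
f 8 2 9
f 4 10 5
f 4 5 3
f 4 3 7
f 4 7 9
f 4 9 10
f 5 10 6
f 3 5 12
f 7 3 11
f 9 7 8
f 10 9 2
f 14 13 17
f 14 17 15
f 15 17 18
f 15 18 16
f 17 13 19
f 17 19 18
f 18 19 20
f 18 20 16
f 19 13 21
f 19 21 20
f 20 21 22
f 20 22 16
f 21 13 23
f 21 23 22
f 22 23 24
f 22 24 16
f 23 13 25
f 23 25 24
f 24 25 26
f 24 26 16
f 25 13 27
f 25 27 26
f 26 27 28
f 26 28 16
f 27 13 29
f 27 29 28
f 28 29 30
f 28 30 16
f 29 13 31
f 29 31 30
f 30 31 32
f 30 32 16
f 31 13 33
f 31 33 32
f 32 33 34
f 32 34 16
f 33 13 35
f 33 35 34
f 34 35 36
f 34 36 16
f 35 13 37
f 35 37 36
f 36 37 38
f 36 38 16
f 37 13 39
f 37 39 38
f 38 39 40
f 38 40 16
f 39 13 41
f 39 41 40
f 40 41 42
f 40 42 16
f 41 13 14
f 41 14 42
f 42 14 15
f 42 15 16
f 44 43 47
f 44 47 45
f 45 47 48
f 45 48 46
f 47 43 49
f 47 49 48
f 48 49 50
f 48 50 46
f 49 43 51
f 49 51 50
f 50 51 52
f 50 52 46
f 51 43 53
f 51 53 52
f 52 53 54
f 52 54 46
f 53 43 55
f 53 55 54
f 54 55 56
f 54 56 46
f 55 43 57
f 55 57 56
f 56 57 58
f 56 58 46
f 57 43 59
f 57 59 58
f 58 59 60
f 58 60 46
f 59 43 61
f 59 61 60
f 60 61 62
f 60 62 46
f 61 43 63
f 61 63 62
f 62 63 64
f 62 64 46
f 63 43 65
f 63 65 64
f 64 65 66
f 64 66 46
f 65 43 67
f 65 67 66
f 66 67 68
f 66 68 46
f 67 43 44
f 67 44 68
f 68 44 45
f 68 45 46



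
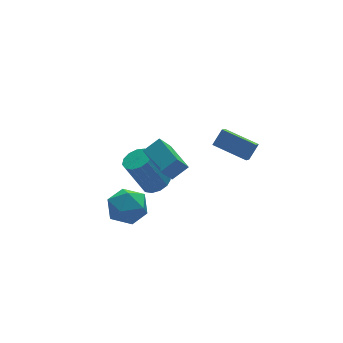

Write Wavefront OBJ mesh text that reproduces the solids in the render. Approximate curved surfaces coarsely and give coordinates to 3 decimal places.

v -3.73 -1.463 -0.166
v -3.367 -1.04 -1.033
v -2.553 -2.64 -0.247
v -2.19 -2.217 -1.114
v -2.084 -1.723 -0.216
v -2.812 -0.995 -0.166
v -3.108 -2.685 -1.114
v -3.836 -1.957 -1.064
v -2.982 -1.795 -1.619
v -2.35 -1.201 -1.063
v -3.57 -2.479 -0.217
v -2.938 -1.885 0.339
v -0.662 0.21 -1.546
v -0.085 0.609 -1.343
v -0.901 0.889 0.428
v -1.478 0.49 0.226
v -0.355 0.871 -1.509
v -1.171 1.151 0.262
v -0.723 0.924 -1.686
v -1.538 1.204 0.085
v -1.071 0.75 -1.819
v -1.886 1.03 -0.048
v -1.289 0.404 -1.865
v -2.105 0.684 -0.094
v -1.309 -0.003 -1.81
v -2.124 0.277 -0.038
v -1.123 -0.342 -1.67
v -1.938 -0.062 0.101
v -0.791 -0.507 -1.492
v -1.606 -0.227 0.28
v -0.418 -0.443 -1.33
v -1.233 -0.163 0.441
v -0.123 -0.172 -1.237
v -0.938 0.108 0.535
v 0.001 0.22 -1.242
v -0.814 0.5 0.53
v 2.613 -2.198 0.767
v 3.185 -1.978 1.453
v 1.581 -0.911 1.215
v 2.153 -0.691 1.901
v 3.027 -1.689 0.259
v 3.599 -1.469 0.945
v 1.995 -0.402 0.707
v 2.567 -0.182 1.393
v -1.505 -2.126 1.453
v -0.717 -2.137 2.019
v -1.577 -0.433 1.585
v -0.789 -0.444 2.152
v -0.911 -2.036 0.628
v -0.123 -2.047 1.195
v -0.983 -0.343 0.761
v -0.195 -0.354 1.327
f 1 12 6
f 1 6 2
f 1 2 8
f 1 8 11
f 1 11 12
f 2 6 10
f 6 12 5
f 12 11 3
f 11 8 7
f 8 2 9
f 4 10 5
f 4 5 3
f 4 3 7
f 4 7 9
f 4 9 10
f 5 10 6
f 3 5 12
f 7 3 11
f 9 7 8
f 10 9 2
f 14 13 17
f 14 17 15
f 15 17 18
f 15 18 16
f 17 13 19
f 17 19 18
f 18 19 20
f 18 20 16
f 19 13 21
f 19 21 20
f 20 21 22
f 20 22 16
f 21 13 23
f 21 23 22
f 22 23 24
f 22 24 16
f 23 13 25
f 23 25 24
f 24 25 26
f 24 26 16
f 25 13 27
f 25 27 26
f 26 27 28
f 26 28 16
f 27 13 29
f 27 29 28
f 28 29 30
f 28 30 16
f 29 13 31
f 29 31 30
f 30 31 32
f 30 32 16
f 31 13 33
f 31 33 32
f 32 33 34
f 32 34 16
f 33 13 35
f 33 35 34
f 34 35 36
f 34 36 16
f 35 13 14
f 35 14 36
f 36 14 15
f 36 15 16
f 38 40 37
f 41 38 37
f 37 40 39
f 39 41 37
f 38 44 40
f 42 38 41
f 42 44 38
f 40 44 39
f 43 41 39
f 39 44 43
f 43 42 41
f 44 42 43
f 46 48 45
f 49 46 45
f 45 48 47
f 47 49 45
f 46 52 48
f 50 46 49
f 50 52 46
f 48 52 47
f 51 49 47
f 47 52 51
f 51 50 49
f 52 50 51



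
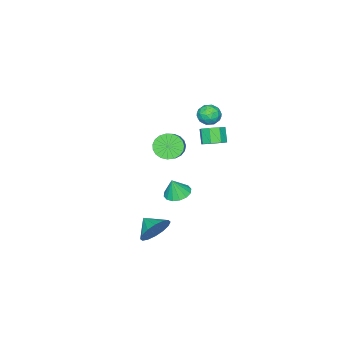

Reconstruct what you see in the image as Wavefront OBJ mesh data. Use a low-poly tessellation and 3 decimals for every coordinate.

v -1.182 -2.867 -4.536
v -0.58 -3.428 -4.784
v -0.838 -3.033 -3.324
v -0.377 -3.032 -4.787
v -0.389 -2.592 -4.723
v -0.614 -2.225 -4.609
v -0.992 -2.03 -4.475
v -1.42 -2.06 -4.357
v -1.785 -2.306 -4.287
v -1.988 -2.702 -4.284
v -1.975 -3.142 -4.348
v -1.75 -3.509 -4.462
v -1.373 -3.703 -4.596
v -0.944 -3.674 -4.714
v 3.841 -0.409 -3.788
v 4.687 -0.272 -3.164
v 3.659 -1.451 -3.312
v 4.266 -0.068 -2.878
v 3.731 0.045 -2.836
v 3.225 0.036 -3.049
v 2.884 -0.092 -3.46
v 2.8 -0.305 -3.959
v 2.995 -0.545 -4.411
v 3.417 -0.75 -4.697
v 3.952 -0.863 -4.739
v 4.457 -0.854 -4.527
v 4.798 -0.726 -4.116
v 4.882 -0.513 -3.617
v -3.243 -1.486 2.139
v -2.859 -1.394 1.457
v -3.401 -2.726 1.883
v -3.017 -2.634 1.201
v -2.627 -2.574 1.884
v -2.53 -1.807 2.042
v -3.73 -2.313 1.298
v -3.633 -1.546 1.456
v -3.16 -1.905 0.937
v -2.478 -2.066 1.299
v -3.782 -2.054 2.041
v -3.1 -2.215 2.403
v -3.037 -1.331 1.82
v -3.223 -2.789 1.52
v -2.994 -2.754 1.921
v -2.768 -2.699 1.52
v -2.844 -1.574 2.164
v -2.618 -1.52 1.763
v -2.482 -2.214 2.014
v -3.642 -2.6 1.577
v -3.416 -2.546 1.176
v -3.492 -1.421 1.82
v -3.266 -1.366 1.419
v -3.778 -1.906 1.326
v -2.988 -1.577 1.114
v -3.081 -2.306 0.963
v -3.5 -2.117 1.02
v -3.443 -1.667 1.113
v -2.588 -1.672 1.327
v -2.68 -2.401 1.176
v -2.451 -2.366 1.578
v -2.394 -1.915 1.671
v -2.765 -1.973 1.021
v -3.58 -1.719 2.164
v -3.672 -2.448 2.013
v -3.866 -2.205 1.669
v -3.809 -1.754 1.762
v -3.179 -1.814 2.377
v -3.272 -2.543 2.226
v -2.817 -2.453 2.227
v -2.76 -2.003 2.32
v -3.495 -2.147 2.319
v -3.7 -2.095 -1.153
v -3.082 -1.855 -0.723
v -3.523 -2.344 0.183
v -4.14 -2.585 -0.247
v -3.534 -1.452 -0.725
v -3.975 -1.942 0.181
v -4.082 -1.427 -0.978
v -4.523 -1.916 -0.072
v -4.407 -1.793 -1.334
v -4.847 -2.282 -0.428
v -4.317 -2.336 -1.583
v -4.758 -2.825 -0.677
v -3.865 -2.738 -1.581
v -4.306 -3.228 -0.675
v -3.317 -2.764 -1.328
v -3.758 -3.253 -0.422
v -2.993 -2.398 -0.972
v -3.433 -2.887 -0.066
v -0.984 -3.256 -0.472
v -0.381 -3.31 -1.164
v 0.748 -2.538 -0.241
v 0.144 -2.484 0.452
v -0.553 -2.975 -1.234
v 0.576 -2.203 -0.311
v -0.799 -2.689 -1.172
v 0.33 -1.917 -0.249
v -1.077 -2.501 -0.989
v 0.051 -1.729 -0.066
v -1.34 -2.444 -0.717
v -0.211 -1.671 0.207
v -1.54 -2.527 -0.402
v -0.412 -1.754 0.521
v -1.645 -2.736 -0.099
v -0.517 -1.963 0.824
v -1.636 -3.035 0.139
v -0.507 -2.263 1.063
v -1.513 -3.372 0.272
v -0.385 -2.6 1.195
v -1.3 -3.689 0.276
v -0.171 -2.917 1.199
v -1.031 -3.932 0.151
v 0.097 -3.16 1.074
v -0.755 -4.057 -0.082
v 0.373 -3.285 0.842
v -0.518 -4.044 -0.382
v 0.61 -3.272 0.541
v -0.362 -3.895 -0.698
v 0.766 -3.123 0.226
v -0.313 -3.635 -0.974
v 0.815 -2.863 -0.051
f 2 1 4
f 2 4 3
f 4 1 5
f 4 5 3
f 5 1 6
f 5 6 3
f 6 1 7
f 6 7 3
f 7 1 8
f 7 8 3
f 8 1 9
f 8 9 3
f 9 1 10
f 9 10 3
f 10 1 11
f 10 11 3
f 11 1 12
f 11 12 3
f 12 1 13
f 12 13 3
f 13 1 14
f 13 14 3
f 14 1 2
f 14 2 3
f 16 15 18
f 16 18 17
f 18 15 19
f 18 19 17
f 19 15 20
f 19 20 17
f 20 15 21
f 20 21 17
f 21 15 22
f 21 22 17
f 22 15 23
f 22 23 17
f 23 15 24
f 23 24 17
f 24 15 25
f 24 25 17
f 25 15 26
f 25 26 17
f 26 15 27
f 26 27 17
f 27 15 28
f 27 28 17
f 28 15 16
f 28 16 17
f 29 66 45
f 66 40 69
f 45 69 34
f 66 69 45
f 29 45 41
f 45 34 46
f 41 46 30
f 45 46 41
f 29 41 50
f 41 30 51
f 50 51 36
f 41 51 50
f 29 50 62
f 50 36 65
f 62 65 39
f 50 65 62
f 29 62 66
f 62 39 70
f 66 70 40
f 62 70 66
f 30 46 57
f 46 34 60
f 57 60 38
f 46 60 57
f 34 69 47
f 69 40 68
f 47 68 33
f 69 68 47
f 40 70 67
f 70 39 63
f 67 63 31
f 70 63 67
f 39 65 64
f 65 36 52
f 64 52 35
f 65 52 64
f 36 51 56
f 51 30 53
f 56 53 37
f 51 53 56
f 32 58 44
f 58 38 59
f 44 59 33
f 58 59 44
f 32 44 42
f 44 33 43
f 42 43 31
f 44 43 42
f 32 42 49
f 42 31 48
f 49 48 35
f 42 48 49
f 32 49 54
f 49 35 55
f 54 55 37
f 49 55 54
f 32 54 58
f 54 37 61
f 58 61 38
f 54 61 58
f 33 59 47
f 59 38 60
f 47 60 34
f 59 60 47
f 31 43 67
f 43 33 68
f 67 68 40
f 43 68 67
f 35 48 64
f 48 31 63
f 64 63 39
f 48 63 64
f 37 55 56
f 55 35 52
f 56 52 36
f 55 52 56
f 38 61 57
f 61 37 53
f 57 53 30
f 61 53 57
f 72 71 75
f 72 75 73
f 73 75 76
f 73 76 74
f 75 71 77
f 75 77 76
f 76 77 78
f 76 78 74
f 77 71 79
f 77 79 78
f 78 79 80
f 78 80 74
f 79 71 81
f 79 81 80
f 80 81 82
f 80 82 74
f 81 71 83
f 81 83 82
f 82 83 84
f 82 84 74
f 83 71 85
f 83 85 84
f 84 85 86
f 84 86 74
f 85 71 87
f 85 87 86
f 86 87 88
f 86 88 74
f 87 71 72
f 87 72 88
f 88 72 73
f 88 73 74
f 90 89 93
f 90 93 91
f 91 93 94
f 91 94 92
f 93 89 95
f 93 95 94
f 94 95 96
f 94 96 92
f 95 89 97
f 95 97 96
f 96 97 98
f 96 98 92
f 97 89 99
f 97 99 98
f 98 99 100
f 98 100 92
f 99 89 101
f 99 101 100
f 100 101 102
f 100 102 92
f 101 89 103
f 101 103 102
f 102 103 104
f 102 104 92
f 103 89 105
f 103 105 104
f 104 105 106
f 104 106 92
f 105 89 107
f 105 107 106
f 106 107 108
f 106 108 92
f 107 89 109
f 107 109 108
f 108 109 110
f 108 110 92
f 109 89 111
f 109 111 110
f 110 111 112
f 110 112 92
f 111 89 113
f 111 113 112
f 112 113 114
f 112 114 92
f 113 89 115
f 113 115 114
f 114 115 116
f 114 116 92
f 115 89 117
f 115 117 116
f 116 117 118
f 116 118 92
f 117 89 119
f 117 119 118
f 118 119 120
f 118 120 92
f 119 89 90
f 119 90 120
f 120 90 91
f 120 91 92

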